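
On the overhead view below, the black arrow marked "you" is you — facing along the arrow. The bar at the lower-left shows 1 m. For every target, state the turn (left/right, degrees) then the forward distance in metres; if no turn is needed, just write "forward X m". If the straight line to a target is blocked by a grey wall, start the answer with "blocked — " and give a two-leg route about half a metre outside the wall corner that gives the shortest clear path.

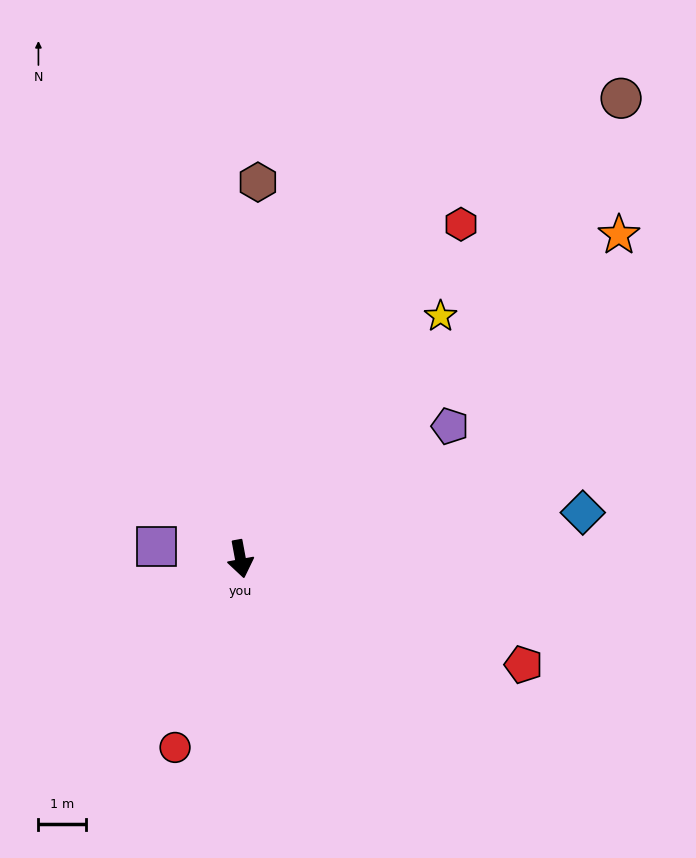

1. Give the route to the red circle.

turn right 30°, forward 4.2 m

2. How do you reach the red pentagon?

turn left 59°, forward 6.4 m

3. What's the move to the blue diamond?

turn left 87°, forward 7.3 m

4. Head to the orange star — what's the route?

turn left 120°, forward 10.5 m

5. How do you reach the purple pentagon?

turn left 112°, forward 5.3 m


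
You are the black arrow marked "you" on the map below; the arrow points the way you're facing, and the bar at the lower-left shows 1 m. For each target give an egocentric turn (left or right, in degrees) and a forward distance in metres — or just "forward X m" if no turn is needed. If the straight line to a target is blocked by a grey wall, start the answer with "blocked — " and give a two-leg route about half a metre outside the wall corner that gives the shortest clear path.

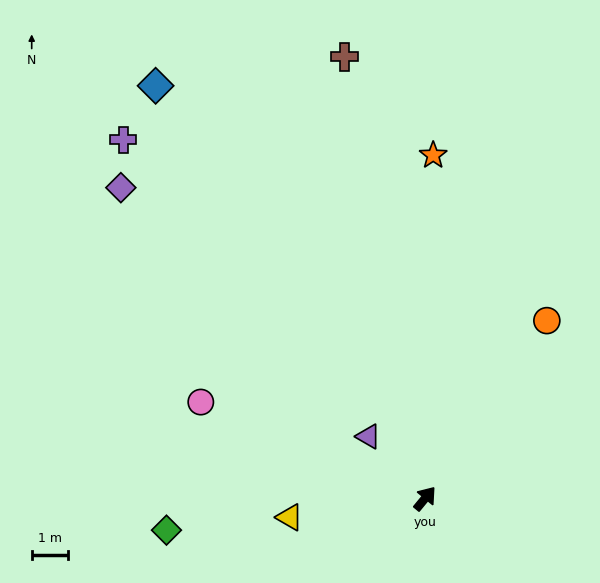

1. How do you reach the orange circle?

turn left 5°, forward 6.0 m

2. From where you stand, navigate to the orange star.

turn left 38°, forward 9.5 m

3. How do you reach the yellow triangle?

turn left 137°, forward 3.8 m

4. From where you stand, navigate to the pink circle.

turn left 106°, forward 6.7 m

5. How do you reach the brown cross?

turn left 50°, forward 12.4 m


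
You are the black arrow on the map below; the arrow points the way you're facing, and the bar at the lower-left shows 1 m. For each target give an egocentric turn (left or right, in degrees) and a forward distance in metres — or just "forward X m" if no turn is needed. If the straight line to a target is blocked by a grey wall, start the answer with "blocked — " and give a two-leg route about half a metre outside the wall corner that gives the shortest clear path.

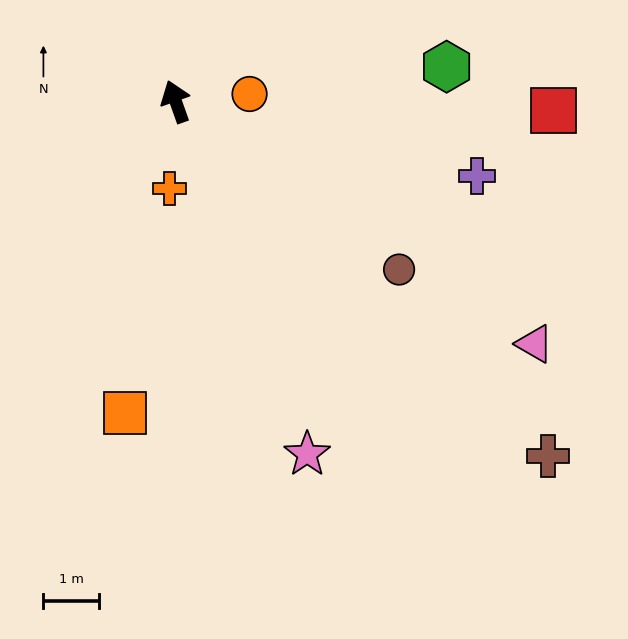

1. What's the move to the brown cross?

turn right 153°, forward 9.3 m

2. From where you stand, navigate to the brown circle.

turn right 147°, forward 5.1 m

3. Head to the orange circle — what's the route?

turn right 104°, forward 1.3 m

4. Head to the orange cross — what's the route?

turn left 156°, forward 1.6 m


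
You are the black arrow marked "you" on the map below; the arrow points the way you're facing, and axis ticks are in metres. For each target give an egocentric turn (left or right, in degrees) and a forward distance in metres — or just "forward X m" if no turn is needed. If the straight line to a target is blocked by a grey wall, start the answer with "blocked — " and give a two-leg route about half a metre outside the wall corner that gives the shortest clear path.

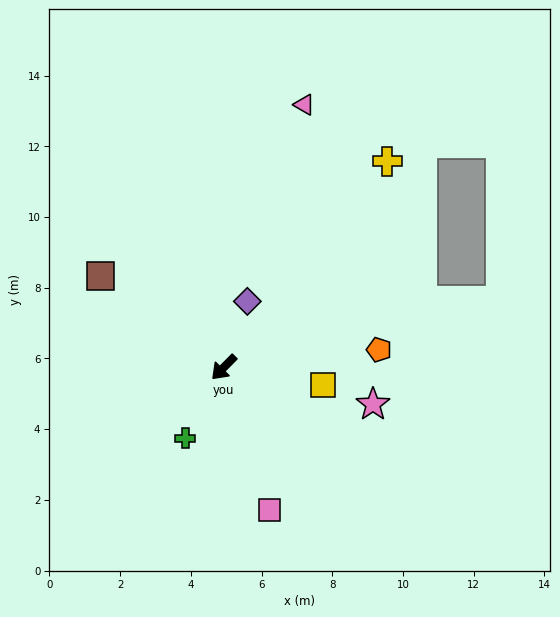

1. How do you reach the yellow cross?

turn right 174°, forward 7.4 m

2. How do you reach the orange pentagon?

turn left 141°, forward 4.4 m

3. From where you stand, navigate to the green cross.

turn left 16°, forward 2.3 m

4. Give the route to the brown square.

turn right 82°, forward 4.3 m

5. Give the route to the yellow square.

turn left 125°, forward 2.9 m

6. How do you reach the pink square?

turn left 62°, forward 4.2 m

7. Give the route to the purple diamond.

turn right 155°, forward 2.0 m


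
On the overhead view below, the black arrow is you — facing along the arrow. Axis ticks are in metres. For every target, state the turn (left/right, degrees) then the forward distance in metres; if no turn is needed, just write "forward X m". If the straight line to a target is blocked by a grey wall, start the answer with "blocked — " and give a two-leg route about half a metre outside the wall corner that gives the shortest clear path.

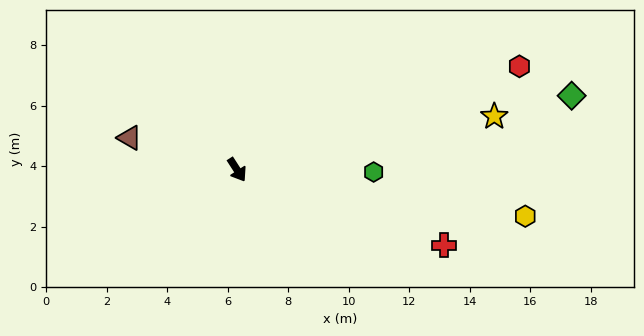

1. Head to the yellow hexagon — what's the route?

turn left 48°, forward 9.7 m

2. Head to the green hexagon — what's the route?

turn left 56°, forward 4.5 m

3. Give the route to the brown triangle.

turn right 139°, forward 3.7 m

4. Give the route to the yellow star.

turn left 69°, forward 8.7 m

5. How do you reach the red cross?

turn left 37°, forward 7.3 m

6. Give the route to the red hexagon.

turn left 77°, forward 9.9 m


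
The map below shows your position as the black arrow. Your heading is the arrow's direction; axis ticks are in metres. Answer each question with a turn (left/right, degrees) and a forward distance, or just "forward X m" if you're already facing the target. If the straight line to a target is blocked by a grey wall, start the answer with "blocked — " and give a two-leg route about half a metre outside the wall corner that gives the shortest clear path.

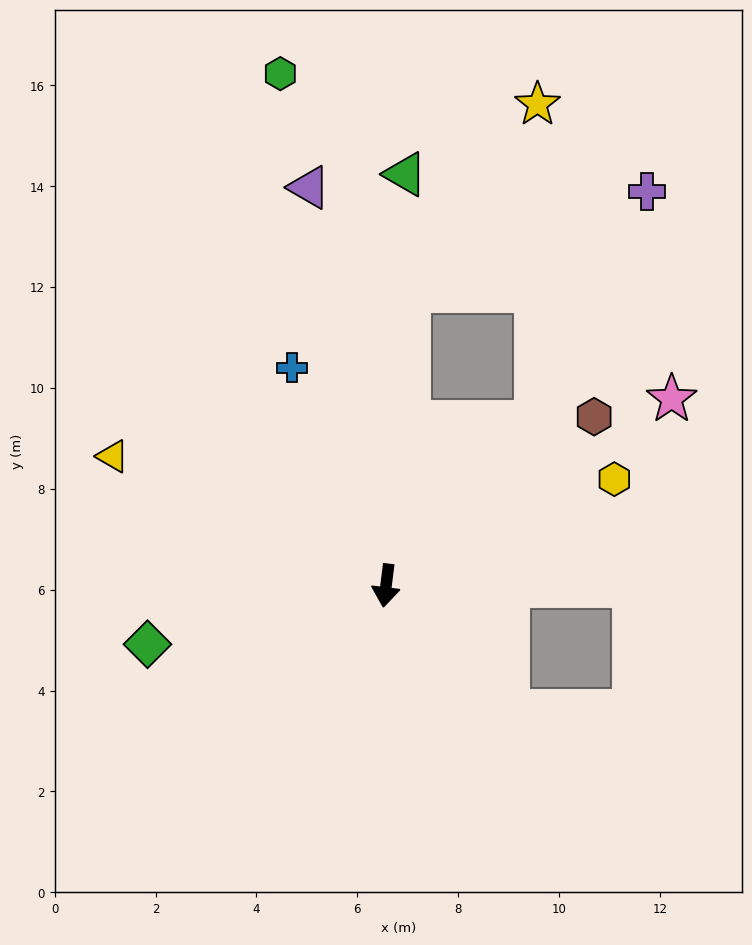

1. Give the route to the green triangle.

turn right 176°, forward 8.2 m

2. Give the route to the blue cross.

turn right 150°, forward 4.7 m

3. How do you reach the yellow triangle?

turn right 108°, forward 6.0 m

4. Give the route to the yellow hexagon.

turn left 122°, forward 5.0 m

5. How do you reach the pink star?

turn left 130°, forward 6.8 m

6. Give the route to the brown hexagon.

turn left 136°, forward 5.3 m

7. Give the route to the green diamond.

turn right 69°, forward 4.9 m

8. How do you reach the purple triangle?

turn right 162°, forward 8.0 m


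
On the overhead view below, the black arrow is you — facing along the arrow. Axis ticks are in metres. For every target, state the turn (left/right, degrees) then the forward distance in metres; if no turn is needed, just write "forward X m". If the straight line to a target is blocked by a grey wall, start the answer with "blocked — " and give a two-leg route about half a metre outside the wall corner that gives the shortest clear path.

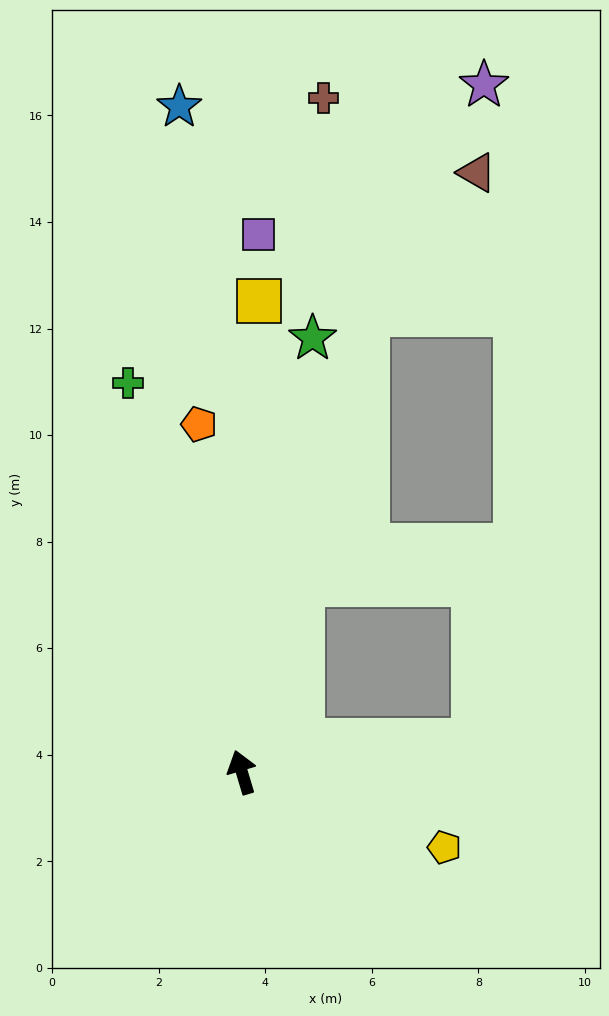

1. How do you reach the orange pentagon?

turn right 10°, forward 6.6 m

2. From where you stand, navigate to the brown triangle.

blocked — turn right 32°, forward 8.9 m, then turn right 23°, forward 3.4 m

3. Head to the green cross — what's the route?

forward 7.6 m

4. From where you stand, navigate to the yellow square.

turn right 19°, forward 8.8 m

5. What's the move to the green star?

turn right 26°, forward 8.3 m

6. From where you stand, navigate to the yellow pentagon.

turn right 127°, forward 4.1 m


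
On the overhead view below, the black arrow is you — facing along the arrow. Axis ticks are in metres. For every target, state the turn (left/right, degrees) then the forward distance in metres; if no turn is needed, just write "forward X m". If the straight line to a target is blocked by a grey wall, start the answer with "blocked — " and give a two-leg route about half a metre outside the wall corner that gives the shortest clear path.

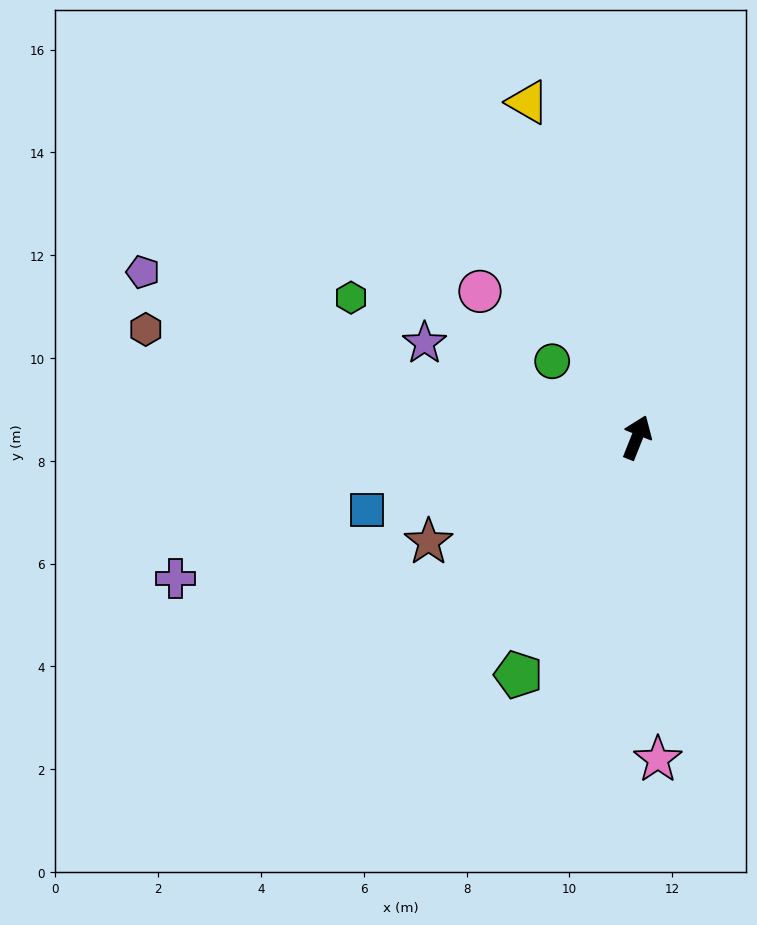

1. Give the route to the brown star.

turn left 138°, forward 4.5 m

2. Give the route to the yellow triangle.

turn left 40°, forward 6.9 m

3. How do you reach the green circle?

turn left 70°, forward 2.2 m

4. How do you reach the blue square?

turn left 127°, forward 5.4 m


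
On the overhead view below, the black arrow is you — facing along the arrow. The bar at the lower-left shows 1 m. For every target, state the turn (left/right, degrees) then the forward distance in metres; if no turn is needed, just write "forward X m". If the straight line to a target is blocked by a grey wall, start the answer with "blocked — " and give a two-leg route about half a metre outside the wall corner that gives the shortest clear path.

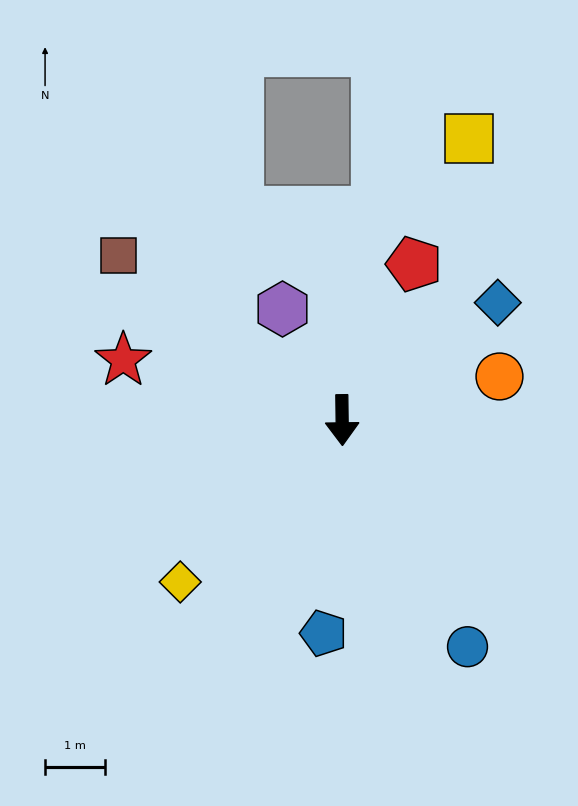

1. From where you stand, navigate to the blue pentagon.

turn right 6°, forward 3.6 m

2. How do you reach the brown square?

turn right 127°, forward 4.6 m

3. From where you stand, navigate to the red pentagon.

turn left 155°, forward 2.9 m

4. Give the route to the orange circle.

turn left 105°, forward 2.7 m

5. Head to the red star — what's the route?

turn right 106°, forward 3.8 m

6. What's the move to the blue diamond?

turn left 126°, forward 3.2 m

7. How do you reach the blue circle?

turn left 28°, forward 4.3 m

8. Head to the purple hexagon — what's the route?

turn right 153°, forward 2.1 m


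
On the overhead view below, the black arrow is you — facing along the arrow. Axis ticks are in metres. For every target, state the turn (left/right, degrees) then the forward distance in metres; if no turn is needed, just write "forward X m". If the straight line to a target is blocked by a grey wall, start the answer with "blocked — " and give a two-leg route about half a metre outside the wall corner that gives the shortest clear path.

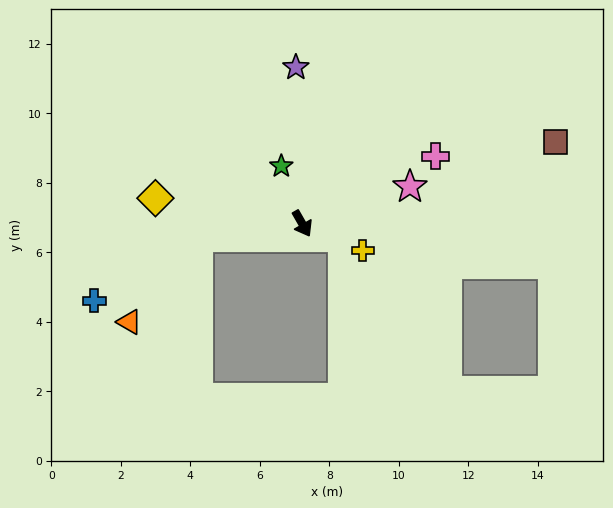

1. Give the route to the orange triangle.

blocked — turn right 112°, forward 3.0 m, then turn left 43°, forward 3.1 m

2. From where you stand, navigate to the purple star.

turn left 153°, forward 4.5 m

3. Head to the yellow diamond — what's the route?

turn right 130°, forward 4.3 m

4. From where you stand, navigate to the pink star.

turn left 79°, forward 3.3 m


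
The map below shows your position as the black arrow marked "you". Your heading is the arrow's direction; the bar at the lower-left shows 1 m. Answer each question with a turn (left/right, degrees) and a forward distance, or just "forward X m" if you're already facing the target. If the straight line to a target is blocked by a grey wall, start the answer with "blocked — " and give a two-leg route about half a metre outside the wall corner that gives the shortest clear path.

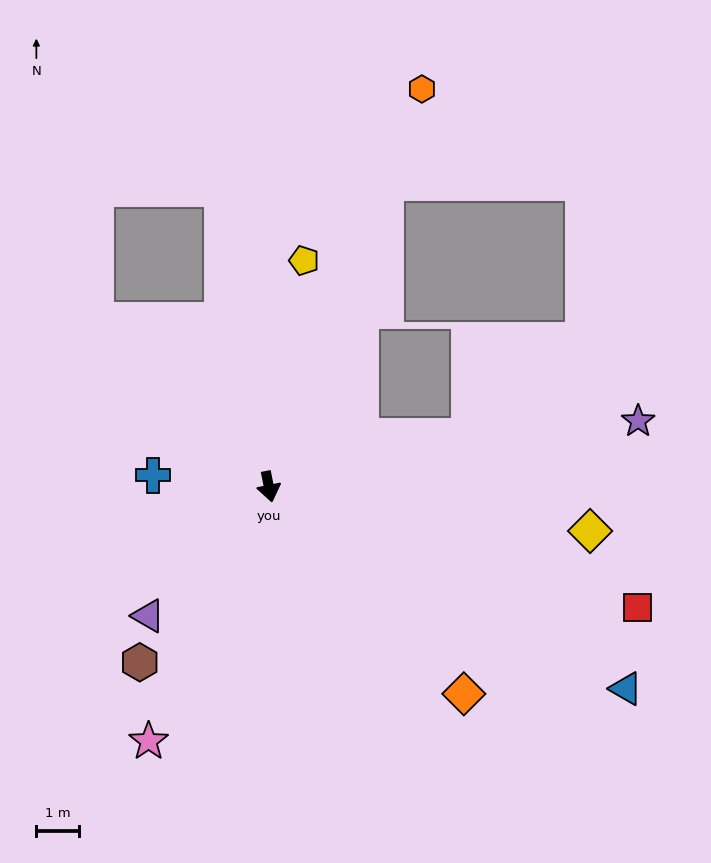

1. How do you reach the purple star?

turn left 89°, forward 8.7 m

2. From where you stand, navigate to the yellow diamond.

turn left 71°, forward 7.6 m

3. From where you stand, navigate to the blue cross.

turn right 107°, forward 2.7 m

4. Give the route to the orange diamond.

turn left 32°, forward 6.6 m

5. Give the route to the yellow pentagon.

turn left 160°, forward 5.3 m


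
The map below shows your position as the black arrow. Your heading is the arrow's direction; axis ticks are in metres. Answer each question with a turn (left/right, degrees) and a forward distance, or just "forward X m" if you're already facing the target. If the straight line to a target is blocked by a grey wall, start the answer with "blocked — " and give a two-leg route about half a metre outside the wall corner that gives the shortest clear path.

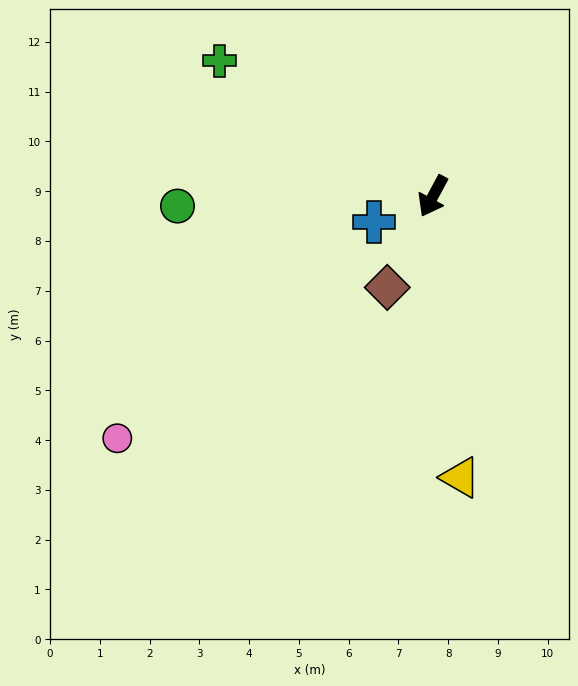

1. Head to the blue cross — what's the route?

turn right 38°, forward 1.3 m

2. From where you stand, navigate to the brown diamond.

forward 2.0 m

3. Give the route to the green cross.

turn right 94°, forward 5.1 m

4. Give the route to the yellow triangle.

turn left 34°, forward 5.7 m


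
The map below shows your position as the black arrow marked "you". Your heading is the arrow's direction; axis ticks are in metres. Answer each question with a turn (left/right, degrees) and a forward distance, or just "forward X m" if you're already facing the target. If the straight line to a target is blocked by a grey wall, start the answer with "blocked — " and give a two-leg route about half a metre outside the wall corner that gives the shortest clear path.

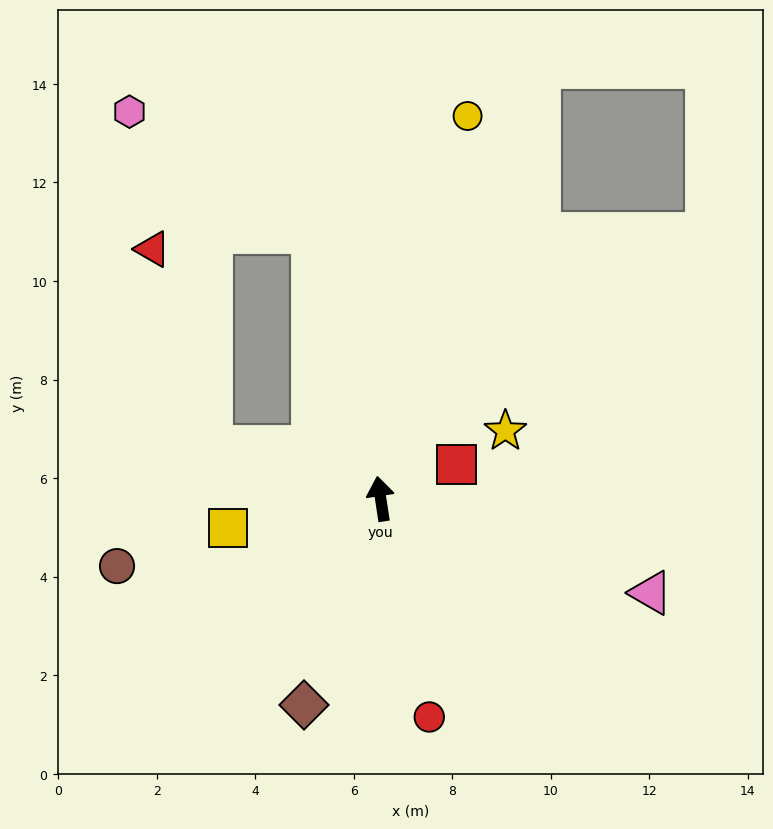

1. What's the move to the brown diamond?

turn left 151°, forward 4.5 m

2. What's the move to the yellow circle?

turn right 21°, forward 8.0 m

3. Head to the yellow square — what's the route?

turn left 92°, forward 3.2 m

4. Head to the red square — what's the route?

turn right 74°, forward 1.7 m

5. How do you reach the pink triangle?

turn right 118°, forward 5.8 m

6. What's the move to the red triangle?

blocked — turn left 64°, forward 3.6 m, then turn right 56°, forward 4.2 m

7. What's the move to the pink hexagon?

blocked — turn left 6°, forward 5.6 m, then turn left 42°, forward 4.4 m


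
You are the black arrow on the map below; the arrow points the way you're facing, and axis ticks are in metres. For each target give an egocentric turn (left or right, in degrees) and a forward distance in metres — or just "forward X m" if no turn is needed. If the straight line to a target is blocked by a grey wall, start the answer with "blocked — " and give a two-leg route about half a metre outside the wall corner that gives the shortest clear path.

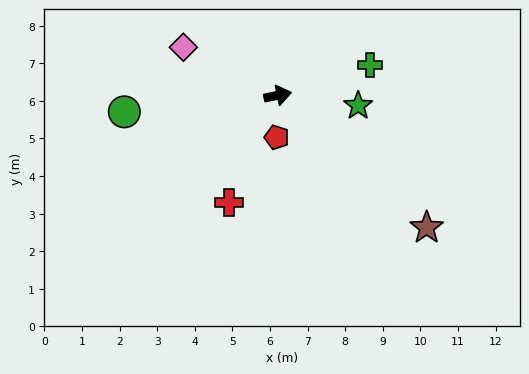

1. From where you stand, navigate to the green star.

turn right 19°, forward 2.2 m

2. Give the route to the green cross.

turn left 6°, forward 2.6 m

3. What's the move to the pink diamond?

turn left 141°, forward 2.8 m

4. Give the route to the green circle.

turn left 174°, forward 4.1 m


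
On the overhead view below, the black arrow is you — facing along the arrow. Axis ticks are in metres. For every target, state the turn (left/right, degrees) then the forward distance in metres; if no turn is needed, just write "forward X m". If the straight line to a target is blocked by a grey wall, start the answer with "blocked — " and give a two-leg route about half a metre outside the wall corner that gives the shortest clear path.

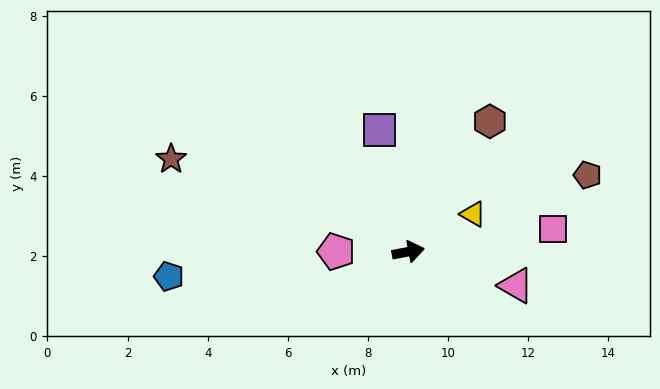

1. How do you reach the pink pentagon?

turn left 169°, forward 1.8 m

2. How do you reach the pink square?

forward 3.6 m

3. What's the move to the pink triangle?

turn right 28°, forward 2.8 m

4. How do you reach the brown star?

turn left 148°, forward 6.4 m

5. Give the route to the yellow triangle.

turn left 19°, forward 1.9 m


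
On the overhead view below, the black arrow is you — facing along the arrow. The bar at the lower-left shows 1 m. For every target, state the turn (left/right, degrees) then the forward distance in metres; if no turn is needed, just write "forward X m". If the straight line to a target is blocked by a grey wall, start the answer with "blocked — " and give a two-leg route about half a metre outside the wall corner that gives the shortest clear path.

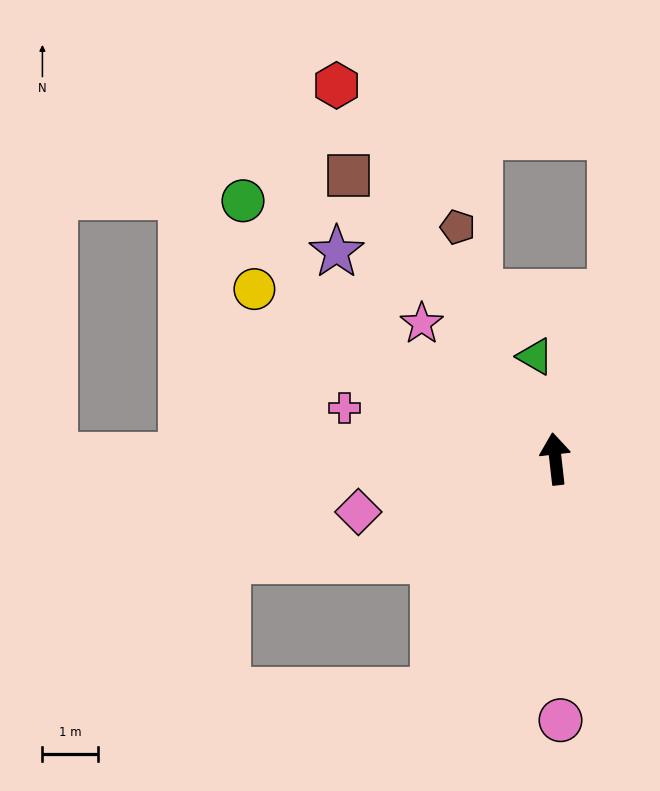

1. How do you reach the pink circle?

turn left 175°, forward 4.7 m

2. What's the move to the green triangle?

turn left 5°, forward 1.9 m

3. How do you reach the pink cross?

turn left 70°, forward 3.9 m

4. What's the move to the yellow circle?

turn left 54°, forward 6.3 m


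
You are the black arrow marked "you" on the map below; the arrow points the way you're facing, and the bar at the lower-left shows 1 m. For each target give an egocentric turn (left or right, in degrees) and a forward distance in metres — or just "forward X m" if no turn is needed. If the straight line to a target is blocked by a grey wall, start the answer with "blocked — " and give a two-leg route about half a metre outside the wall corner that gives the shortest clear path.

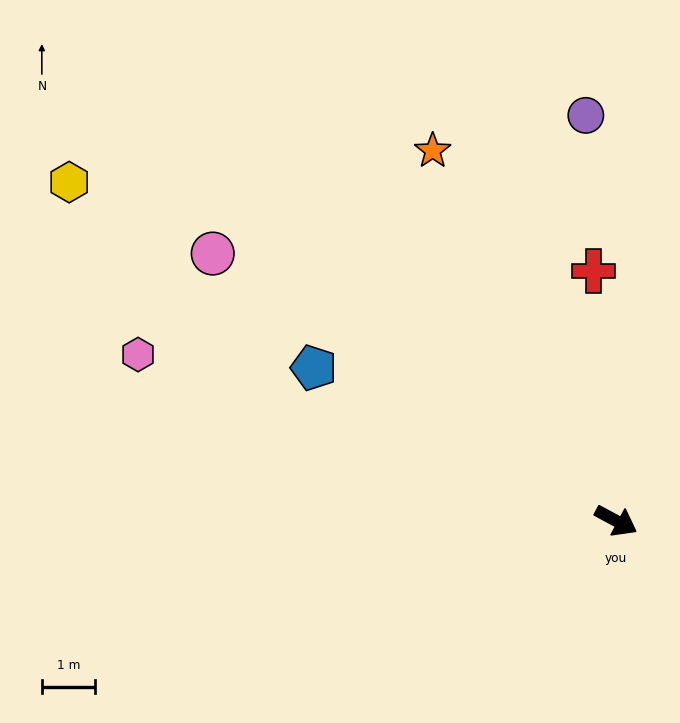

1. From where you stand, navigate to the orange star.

turn left 145°, forward 7.7 m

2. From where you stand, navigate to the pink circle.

turn left 175°, forward 9.0 m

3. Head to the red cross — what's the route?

turn left 124°, forward 4.7 m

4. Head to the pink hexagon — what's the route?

turn right 171°, forward 9.4 m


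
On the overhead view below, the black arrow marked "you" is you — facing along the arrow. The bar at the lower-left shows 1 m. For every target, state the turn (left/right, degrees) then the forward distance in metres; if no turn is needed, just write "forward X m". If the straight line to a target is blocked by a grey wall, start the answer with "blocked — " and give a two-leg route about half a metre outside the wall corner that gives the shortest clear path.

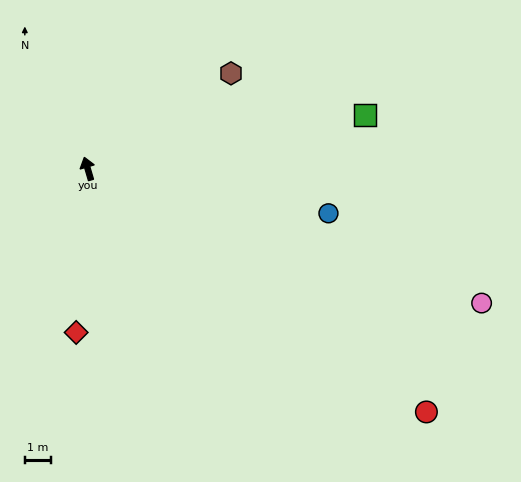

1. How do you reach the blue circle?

turn right 117°, forward 9.2 m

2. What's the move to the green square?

turn right 95°, forward 10.7 m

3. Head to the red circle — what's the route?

turn right 142°, forward 15.7 m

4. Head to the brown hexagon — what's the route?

turn right 73°, forward 6.5 m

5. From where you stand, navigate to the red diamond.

turn left 160°, forward 6.2 m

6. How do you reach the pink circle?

turn right 125°, forward 15.7 m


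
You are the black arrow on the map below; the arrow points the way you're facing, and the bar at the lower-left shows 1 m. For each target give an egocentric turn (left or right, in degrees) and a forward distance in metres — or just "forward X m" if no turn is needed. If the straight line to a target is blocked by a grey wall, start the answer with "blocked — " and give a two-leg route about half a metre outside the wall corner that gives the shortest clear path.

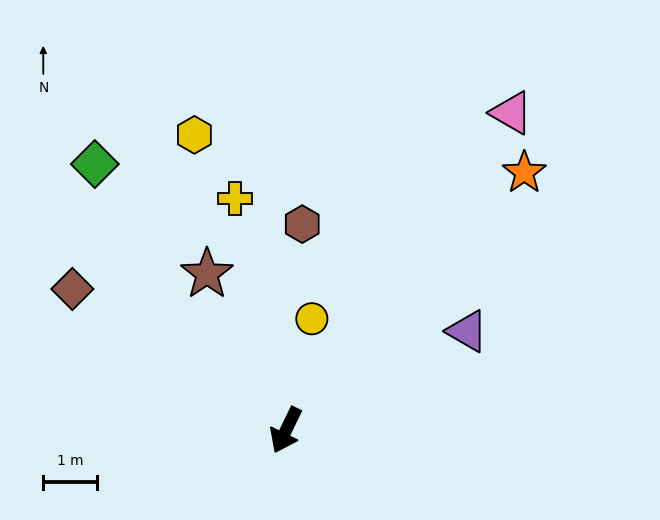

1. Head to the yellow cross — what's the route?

turn right 142°, forward 4.4 m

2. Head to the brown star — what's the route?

turn right 127°, forward 3.3 m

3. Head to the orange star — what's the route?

turn left 163°, forward 6.5 m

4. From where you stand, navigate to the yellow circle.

turn right 167°, forward 2.1 m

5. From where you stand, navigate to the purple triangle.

turn left 145°, forward 3.8 m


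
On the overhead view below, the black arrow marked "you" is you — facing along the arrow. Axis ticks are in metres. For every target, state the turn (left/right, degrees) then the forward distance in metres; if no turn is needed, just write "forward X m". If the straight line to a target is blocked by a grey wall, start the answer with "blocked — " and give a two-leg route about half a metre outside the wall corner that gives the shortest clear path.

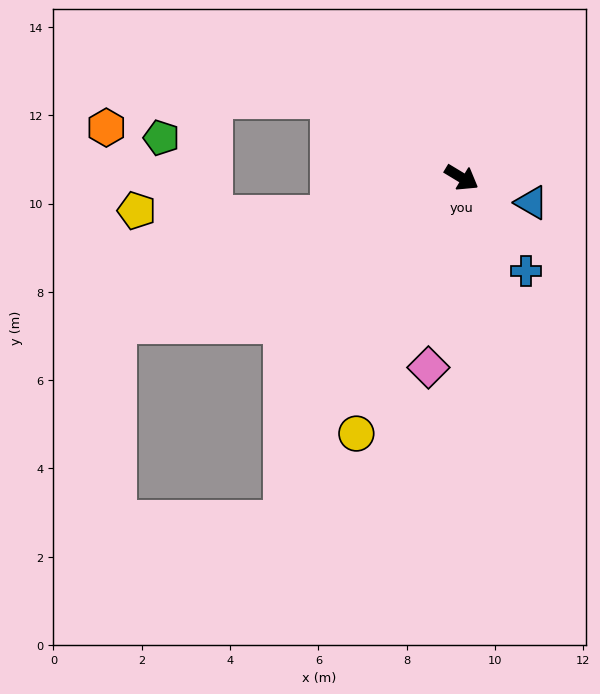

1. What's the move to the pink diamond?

turn right 69°, forward 4.4 m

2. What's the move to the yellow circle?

turn right 81°, forward 6.3 m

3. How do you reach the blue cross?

turn right 24°, forward 2.6 m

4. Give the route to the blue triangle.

turn left 11°, forward 1.7 m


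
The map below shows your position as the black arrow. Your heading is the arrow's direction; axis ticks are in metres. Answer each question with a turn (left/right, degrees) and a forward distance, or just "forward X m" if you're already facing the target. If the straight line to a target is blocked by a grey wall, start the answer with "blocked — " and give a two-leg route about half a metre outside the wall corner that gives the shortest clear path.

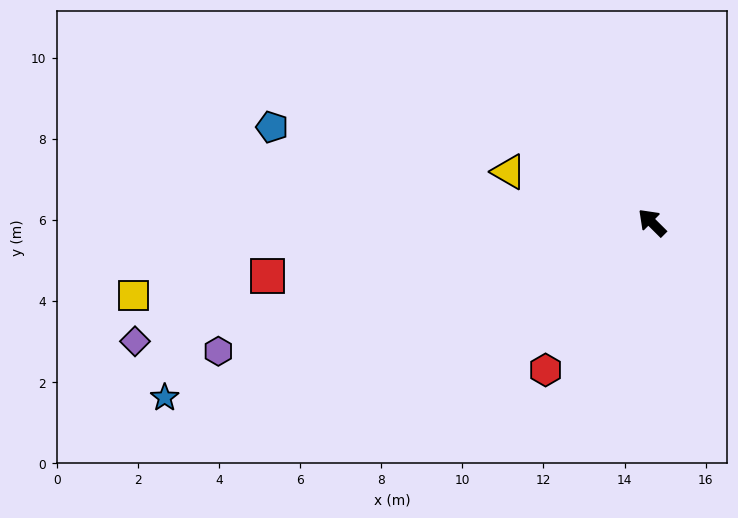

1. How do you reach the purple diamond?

turn left 58°, forward 13.1 m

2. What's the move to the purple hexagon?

turn left 61°, forward 11.2 m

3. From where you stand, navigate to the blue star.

turn left 65°, forward 12.8 m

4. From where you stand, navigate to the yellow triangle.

turn left 25°, forward 3.7 m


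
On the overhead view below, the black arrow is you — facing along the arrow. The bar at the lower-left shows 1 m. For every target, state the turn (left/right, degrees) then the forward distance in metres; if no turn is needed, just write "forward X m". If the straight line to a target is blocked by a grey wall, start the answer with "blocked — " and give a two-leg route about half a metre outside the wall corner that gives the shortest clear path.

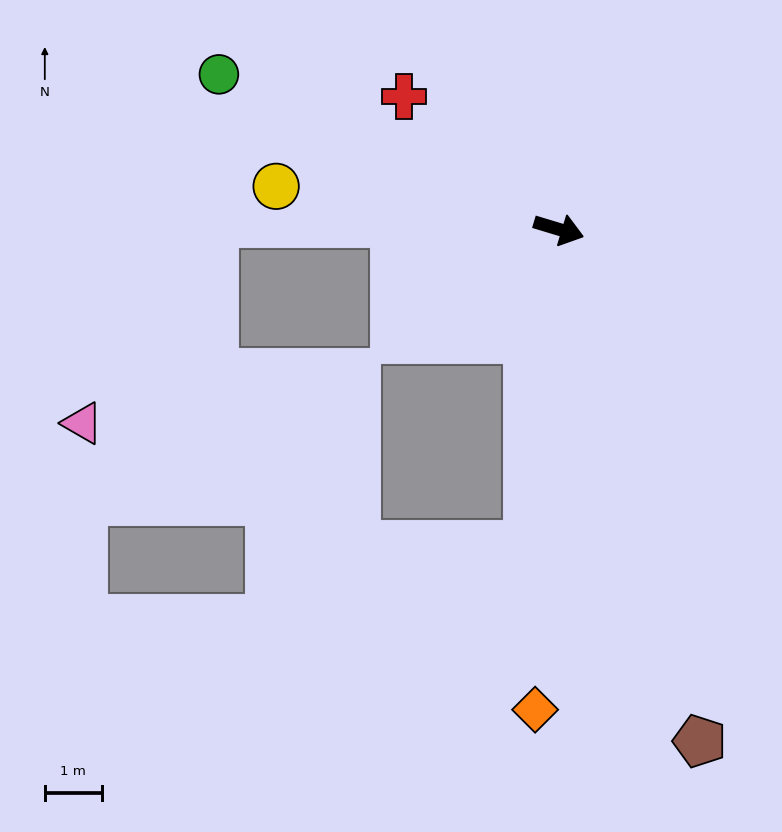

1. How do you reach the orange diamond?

turn right 76°, forward 8.5 m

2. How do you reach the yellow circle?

turn right 172°, forward 5.0 m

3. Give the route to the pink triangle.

blocked — turn right 164°, forward 6.0 m, then turn left 57°, forward 4.2 m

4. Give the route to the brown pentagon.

turn right 58°, forward 9.3 m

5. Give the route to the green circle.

turn left 172°, forward 6.6 m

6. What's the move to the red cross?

turn left 156°, forward 3.6 m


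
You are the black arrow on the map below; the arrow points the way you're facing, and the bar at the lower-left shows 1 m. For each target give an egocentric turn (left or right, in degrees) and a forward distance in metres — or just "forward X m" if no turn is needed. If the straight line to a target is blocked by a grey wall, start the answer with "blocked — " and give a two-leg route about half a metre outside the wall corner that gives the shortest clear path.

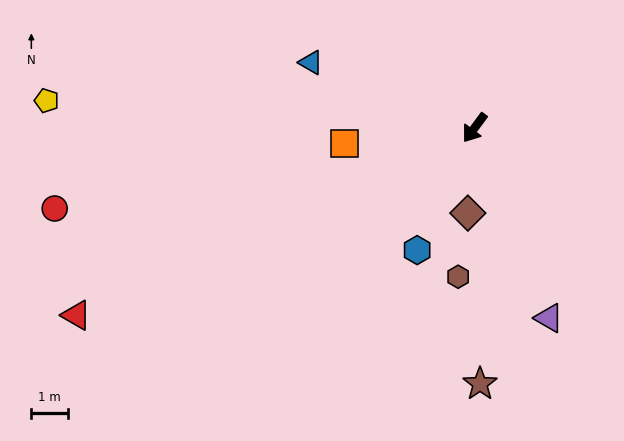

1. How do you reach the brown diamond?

turn left 32°, forward 2.3 m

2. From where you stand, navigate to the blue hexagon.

turn left 11°, forward 3.7 m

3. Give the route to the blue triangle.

turn right 75°, forward 4.8 m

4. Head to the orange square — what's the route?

turn right 47°, forward 3.6 m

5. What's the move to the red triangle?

turn right 28°, forward 12.0 m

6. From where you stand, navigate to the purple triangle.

turn left 58°, forward 5.6 m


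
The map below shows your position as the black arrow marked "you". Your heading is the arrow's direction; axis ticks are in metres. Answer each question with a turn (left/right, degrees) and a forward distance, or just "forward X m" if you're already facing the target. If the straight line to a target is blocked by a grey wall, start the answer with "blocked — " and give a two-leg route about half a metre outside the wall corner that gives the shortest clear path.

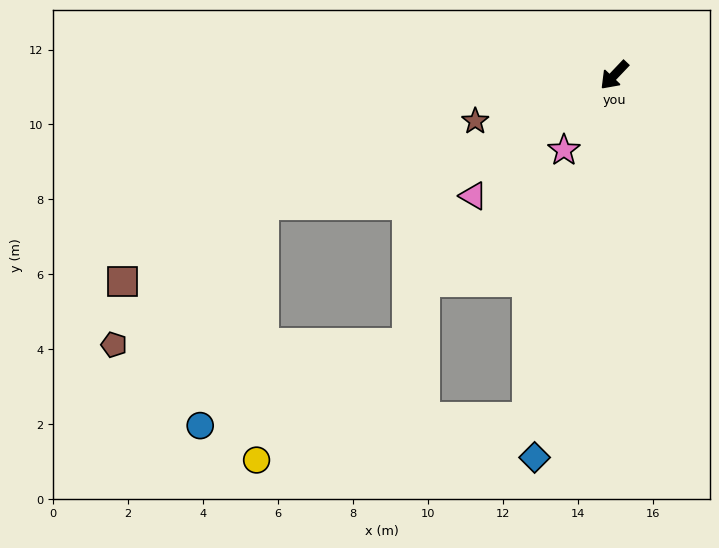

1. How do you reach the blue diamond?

turn left 32°, forward 10.4 m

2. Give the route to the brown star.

turn right 28°, forward 3.9 m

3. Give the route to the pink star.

turn left 10°, forward 2.4 m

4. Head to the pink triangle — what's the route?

turn right 6°, forward 5.0 m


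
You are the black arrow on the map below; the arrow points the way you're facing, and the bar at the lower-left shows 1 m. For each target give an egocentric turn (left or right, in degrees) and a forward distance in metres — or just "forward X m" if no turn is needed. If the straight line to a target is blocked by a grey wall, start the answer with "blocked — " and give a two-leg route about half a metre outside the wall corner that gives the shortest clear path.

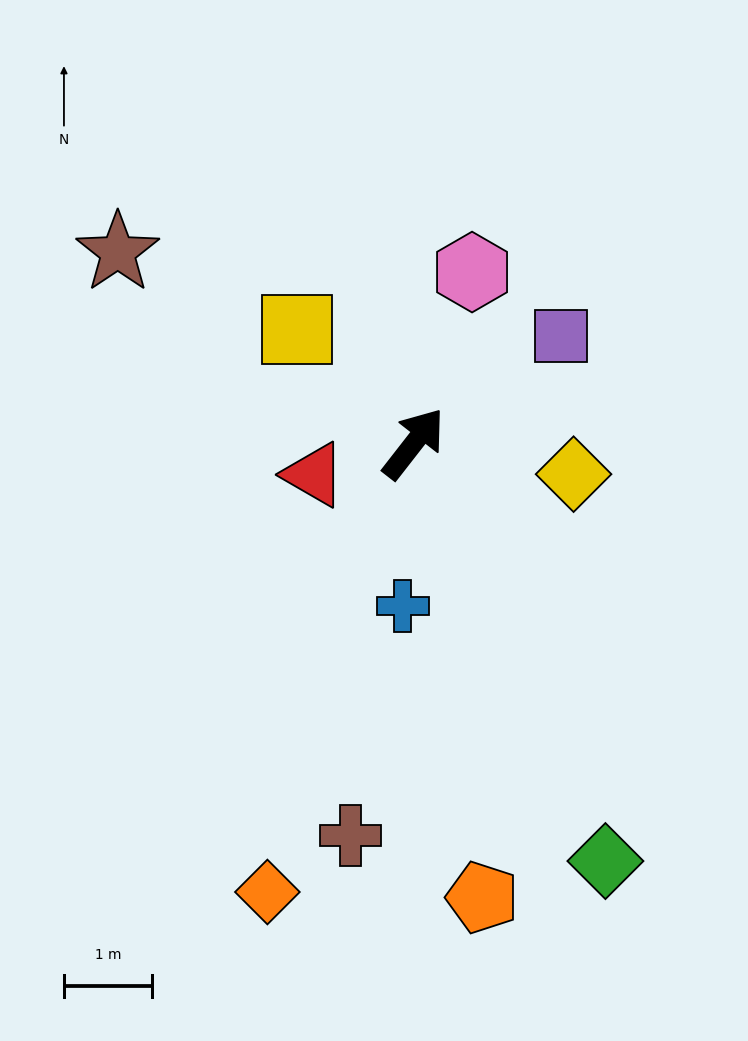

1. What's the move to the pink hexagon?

turn left 19°, forward 2.0 m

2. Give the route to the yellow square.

turn left 84°, forward 1.8 m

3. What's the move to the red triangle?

turn left 145°, forward 1.2 m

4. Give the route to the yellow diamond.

turn right 63°, forward 1.8 m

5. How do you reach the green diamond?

turn right 117°, forward 5.2 m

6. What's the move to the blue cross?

turn right 146°, forward 1.8 m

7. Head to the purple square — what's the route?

turn right 16°, forward 2.1 m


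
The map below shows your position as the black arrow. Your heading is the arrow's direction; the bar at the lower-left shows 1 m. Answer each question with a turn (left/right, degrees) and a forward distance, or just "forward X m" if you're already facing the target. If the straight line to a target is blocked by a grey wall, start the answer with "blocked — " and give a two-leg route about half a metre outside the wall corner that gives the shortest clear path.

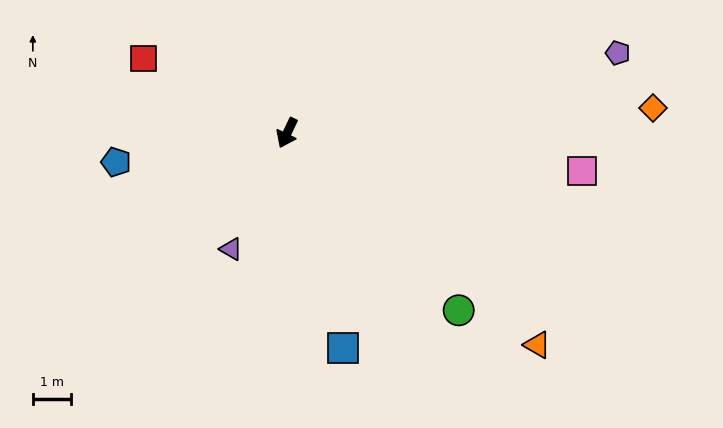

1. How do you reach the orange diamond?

turn left 119°, forward 9.6 m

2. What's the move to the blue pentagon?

turn right 55°, forward 4.6 m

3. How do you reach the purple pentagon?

turn left 129°, forward 8.9 m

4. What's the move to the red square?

turn right 92°, forward 4.3 m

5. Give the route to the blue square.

turn left 40°, forward 5.8 m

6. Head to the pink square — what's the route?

turn left 108°, forward 7.8 m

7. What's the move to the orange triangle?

turn left 75°, forward 8.6 m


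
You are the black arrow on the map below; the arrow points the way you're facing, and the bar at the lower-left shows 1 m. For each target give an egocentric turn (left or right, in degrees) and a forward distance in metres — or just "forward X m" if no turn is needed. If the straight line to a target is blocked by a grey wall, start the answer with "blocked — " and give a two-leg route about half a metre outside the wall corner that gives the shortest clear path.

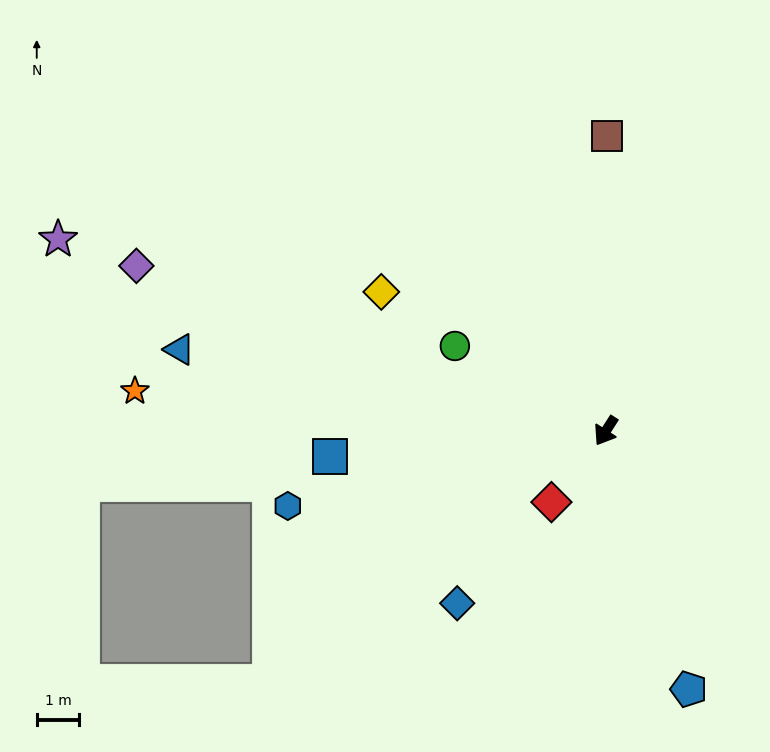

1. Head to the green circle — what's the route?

turn right 87°, forward 4.1 m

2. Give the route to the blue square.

turn right 52°, forward 6.5 m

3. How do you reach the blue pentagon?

turn left 50°, forward 6.3 m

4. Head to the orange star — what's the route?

turn right 62°, forward 11.1 m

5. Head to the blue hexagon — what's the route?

turn right 44°, forward 7.6 m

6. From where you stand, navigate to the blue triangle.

turn right 68°, forward 10.2 m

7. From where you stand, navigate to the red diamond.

turn right 5°, forward 2.1 m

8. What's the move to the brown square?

turn right 148°, forward 6.9 m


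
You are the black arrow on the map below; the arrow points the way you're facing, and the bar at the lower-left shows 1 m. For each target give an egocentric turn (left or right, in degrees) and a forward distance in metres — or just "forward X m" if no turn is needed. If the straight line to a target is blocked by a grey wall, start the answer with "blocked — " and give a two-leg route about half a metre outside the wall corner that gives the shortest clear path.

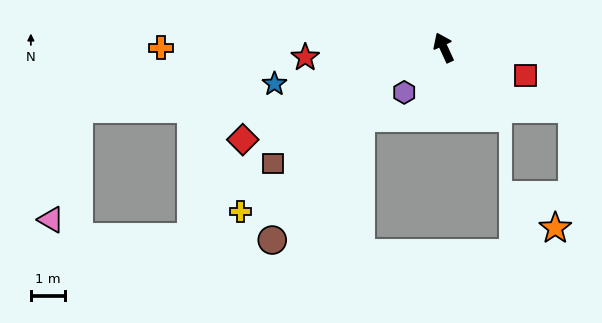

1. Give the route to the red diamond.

turn left 90°, forward 6.6 m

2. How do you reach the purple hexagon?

turn left 114°, forward 1.8 m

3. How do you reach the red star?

turn left 69°, forward 4.1 m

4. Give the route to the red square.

turn right 134°, forward 2.6 m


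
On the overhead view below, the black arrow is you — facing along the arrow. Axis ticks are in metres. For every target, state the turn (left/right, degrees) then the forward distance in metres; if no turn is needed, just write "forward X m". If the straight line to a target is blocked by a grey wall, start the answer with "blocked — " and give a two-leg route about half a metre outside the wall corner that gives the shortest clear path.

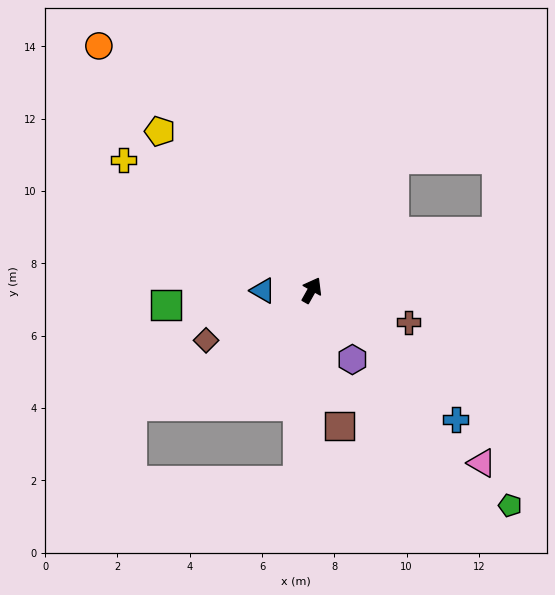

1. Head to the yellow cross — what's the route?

turn left 85°, forward 6.3 m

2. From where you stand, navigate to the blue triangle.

turn left 120°, forward 1.4 m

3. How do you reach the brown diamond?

turn left 145°, forward 3.2 m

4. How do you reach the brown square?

turn right 139°, forward 3.8 m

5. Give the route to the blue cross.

turn right 103°, forward 5.4 m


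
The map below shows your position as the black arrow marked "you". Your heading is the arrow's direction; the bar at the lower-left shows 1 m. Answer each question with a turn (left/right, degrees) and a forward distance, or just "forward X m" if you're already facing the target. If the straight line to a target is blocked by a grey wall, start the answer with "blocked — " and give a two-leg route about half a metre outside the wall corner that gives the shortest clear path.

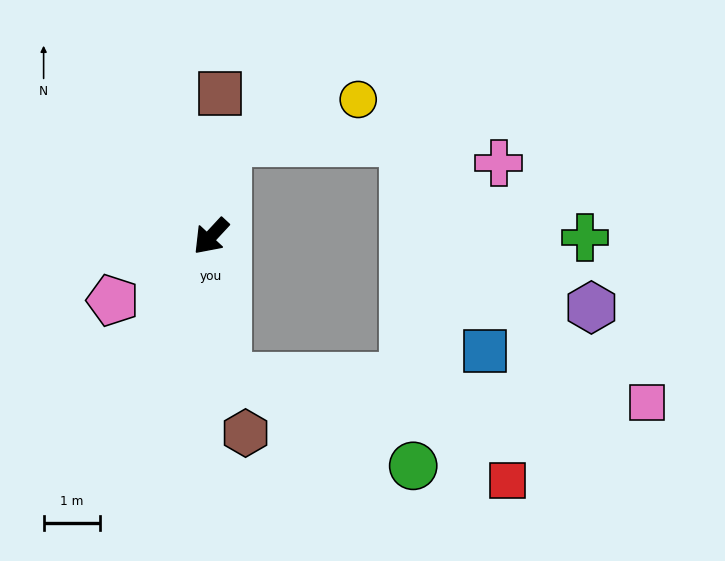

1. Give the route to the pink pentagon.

turn right 14°, forward 2.1 m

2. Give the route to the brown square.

turn right 141°, forward 2.5 m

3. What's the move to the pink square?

blocked — turn left 49°, forward 2.5 m, then turn left 80°, forward 7.4 m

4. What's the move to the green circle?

blocked — turn left 49°, forward 2.5 m, then turn left 58°, forward 3.7 m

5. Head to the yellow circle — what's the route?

blocked — turn right 147°, forward 1.7 m, then turn right 62°, forward 2.4 m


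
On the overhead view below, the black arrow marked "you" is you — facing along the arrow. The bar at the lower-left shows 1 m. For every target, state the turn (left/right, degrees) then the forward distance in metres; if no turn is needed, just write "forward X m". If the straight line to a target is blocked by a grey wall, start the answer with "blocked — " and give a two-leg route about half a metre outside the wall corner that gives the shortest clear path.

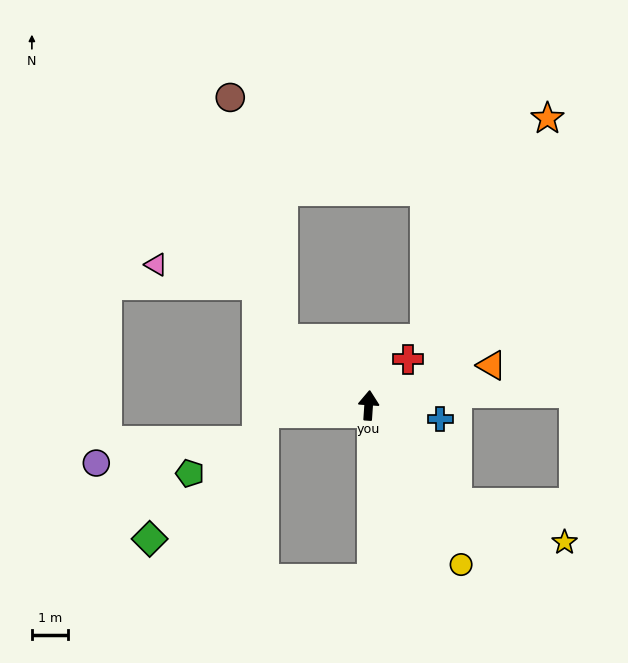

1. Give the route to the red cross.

turn right 37°, forward 1.7 m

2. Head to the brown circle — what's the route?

blocked — turn left 57°, forward 3.0 m, then turn right 41°, forward 6.8 m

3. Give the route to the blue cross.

turn right 97°, forward 2.0 m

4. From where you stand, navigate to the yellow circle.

turn right 146°, forward 5.1 m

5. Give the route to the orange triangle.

turn right 68°, forward 3.6 m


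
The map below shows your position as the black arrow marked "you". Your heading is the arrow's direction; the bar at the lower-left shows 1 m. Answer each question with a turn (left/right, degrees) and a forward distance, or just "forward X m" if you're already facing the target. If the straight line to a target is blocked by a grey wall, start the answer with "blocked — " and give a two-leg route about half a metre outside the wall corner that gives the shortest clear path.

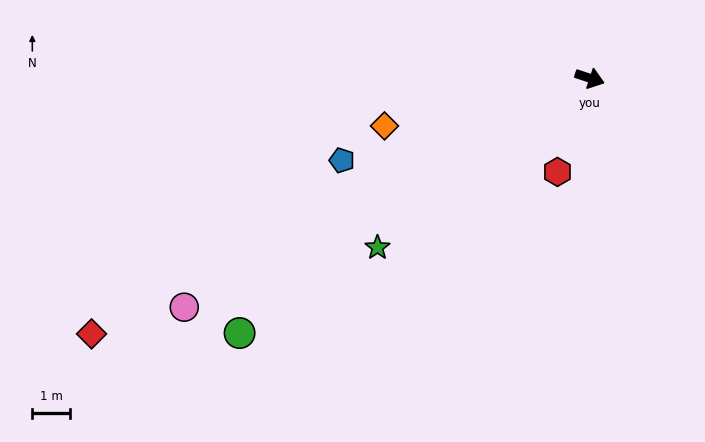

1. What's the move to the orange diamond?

turn right 149°, forward 5.5 m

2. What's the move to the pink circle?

turn right 132°, forward 12.3 m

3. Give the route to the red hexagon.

turn right 91°, forward 2.6 m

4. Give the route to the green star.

turn right 123°, forward 7.1 m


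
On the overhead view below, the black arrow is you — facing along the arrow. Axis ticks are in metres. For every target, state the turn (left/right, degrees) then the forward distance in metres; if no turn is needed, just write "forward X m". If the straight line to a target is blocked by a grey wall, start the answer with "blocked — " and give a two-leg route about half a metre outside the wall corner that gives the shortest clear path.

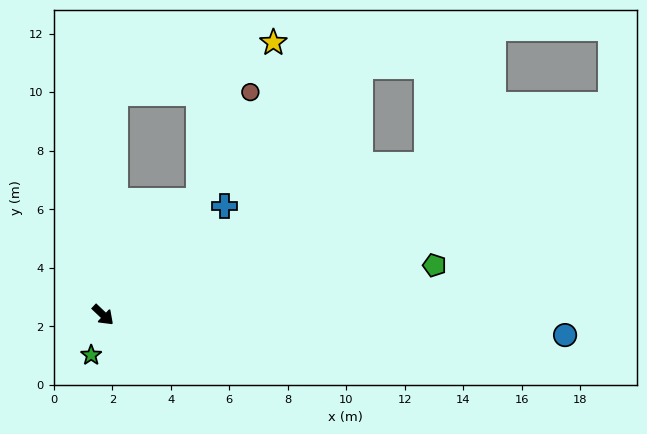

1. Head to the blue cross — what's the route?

turn left 85°, forward 5.6 m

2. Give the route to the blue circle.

turn left 41°, forward 15.8 m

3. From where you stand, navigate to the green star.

turn right 63°, forward 1.4 m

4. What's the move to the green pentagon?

turn left 52°, forward 11.5 m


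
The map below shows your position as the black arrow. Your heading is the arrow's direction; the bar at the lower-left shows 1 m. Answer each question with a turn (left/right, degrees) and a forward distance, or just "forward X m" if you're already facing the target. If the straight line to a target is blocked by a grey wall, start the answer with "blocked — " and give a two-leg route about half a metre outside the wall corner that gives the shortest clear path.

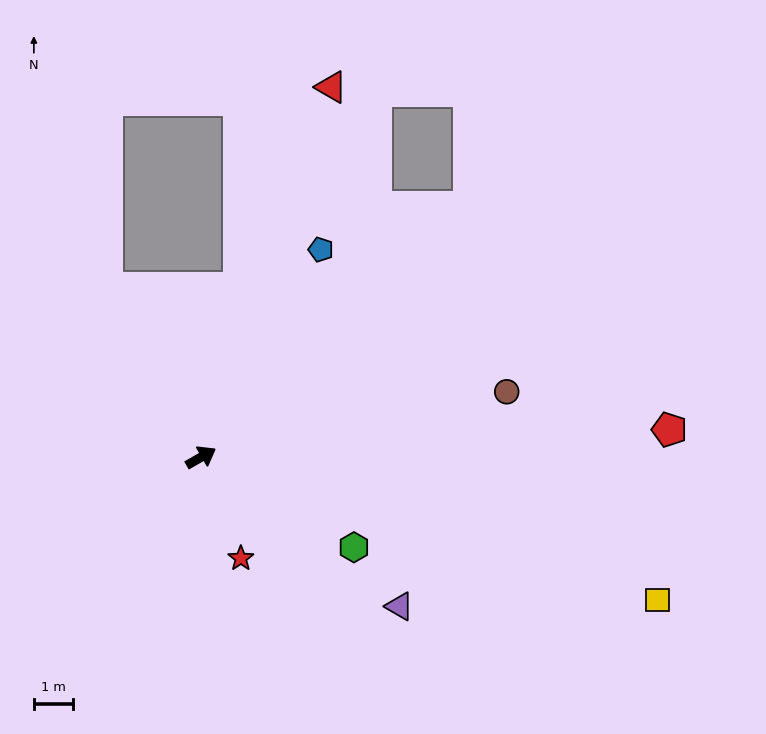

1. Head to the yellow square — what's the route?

turn right 47°, forward 12.2 m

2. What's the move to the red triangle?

turn left 41°, forward 10.0 m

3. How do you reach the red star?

turn right 98°, forward 2.8 m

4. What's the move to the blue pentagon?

turn left 30°, forward 6.1 m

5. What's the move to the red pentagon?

turn right 27°, forward 11.9 m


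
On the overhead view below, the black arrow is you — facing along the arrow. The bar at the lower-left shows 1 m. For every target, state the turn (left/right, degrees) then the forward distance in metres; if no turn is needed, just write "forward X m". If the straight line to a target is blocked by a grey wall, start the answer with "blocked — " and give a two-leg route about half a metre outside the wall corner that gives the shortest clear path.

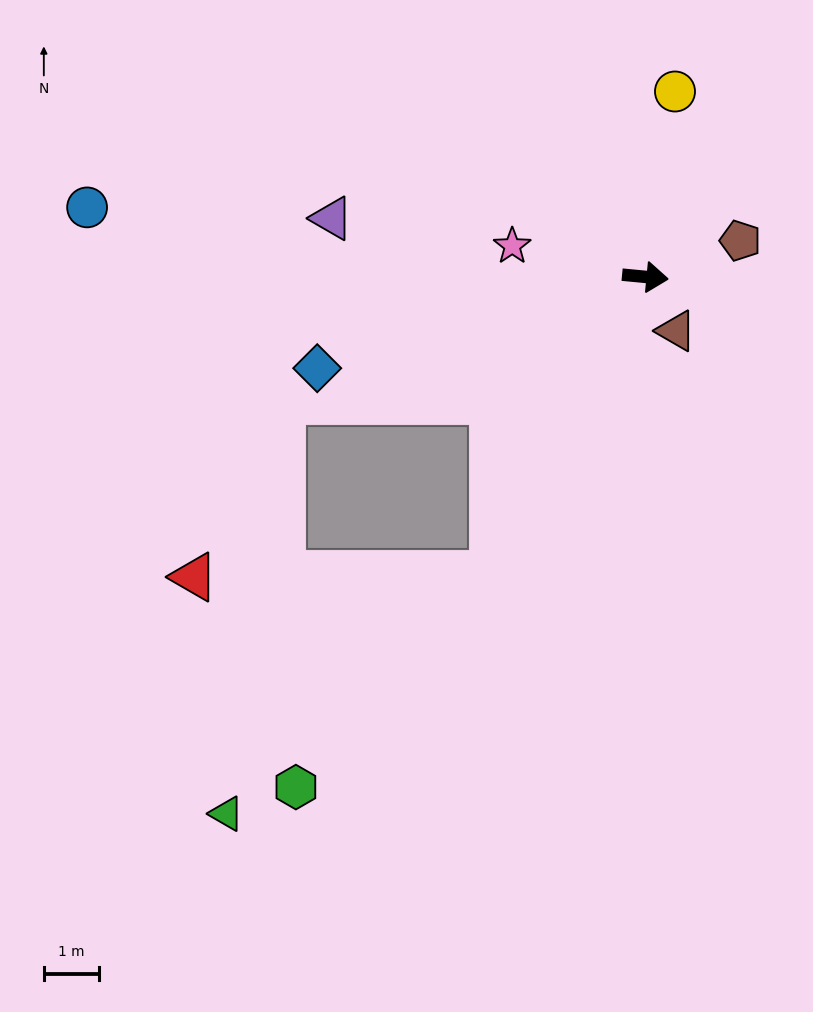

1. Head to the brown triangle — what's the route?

turn right 55°, forward 1.1 m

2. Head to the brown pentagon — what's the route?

turn left 26°, forward 1.9 m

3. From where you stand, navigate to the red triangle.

blocked — turn right 112°, forward 6.1 m, then turn right 62°, forward 5.4 m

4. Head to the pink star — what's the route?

turn left 172°, forward 2.5 m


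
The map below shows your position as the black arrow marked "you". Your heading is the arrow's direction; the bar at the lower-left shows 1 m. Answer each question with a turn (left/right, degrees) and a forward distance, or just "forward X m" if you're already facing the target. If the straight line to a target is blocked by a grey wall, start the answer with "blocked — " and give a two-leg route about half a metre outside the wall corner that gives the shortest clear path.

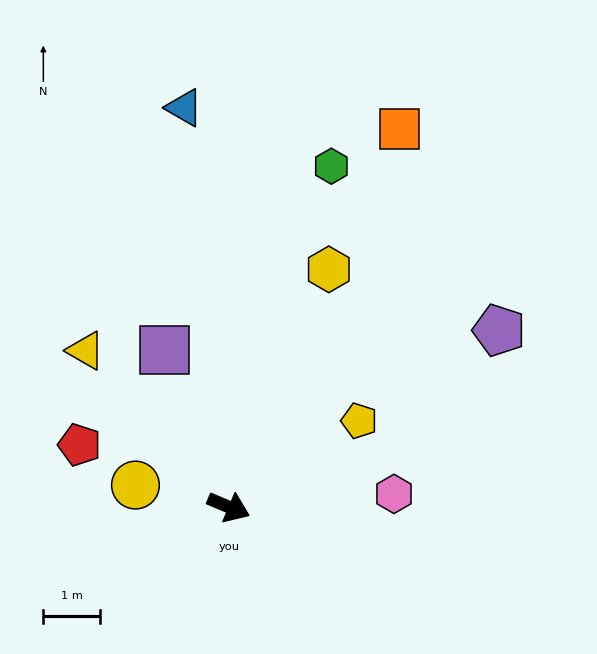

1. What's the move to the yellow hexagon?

turn left 90°, forward 4.5 m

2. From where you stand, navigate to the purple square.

turn left 135°, forward 3.0 m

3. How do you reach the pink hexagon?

turn left 27°, forward 2.9 m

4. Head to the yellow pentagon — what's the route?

turn left 56°, forward 2.7 m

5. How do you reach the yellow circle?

turn right 170°, forward 1.7 m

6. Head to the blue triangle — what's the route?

turn left 119°, forward 7.0 m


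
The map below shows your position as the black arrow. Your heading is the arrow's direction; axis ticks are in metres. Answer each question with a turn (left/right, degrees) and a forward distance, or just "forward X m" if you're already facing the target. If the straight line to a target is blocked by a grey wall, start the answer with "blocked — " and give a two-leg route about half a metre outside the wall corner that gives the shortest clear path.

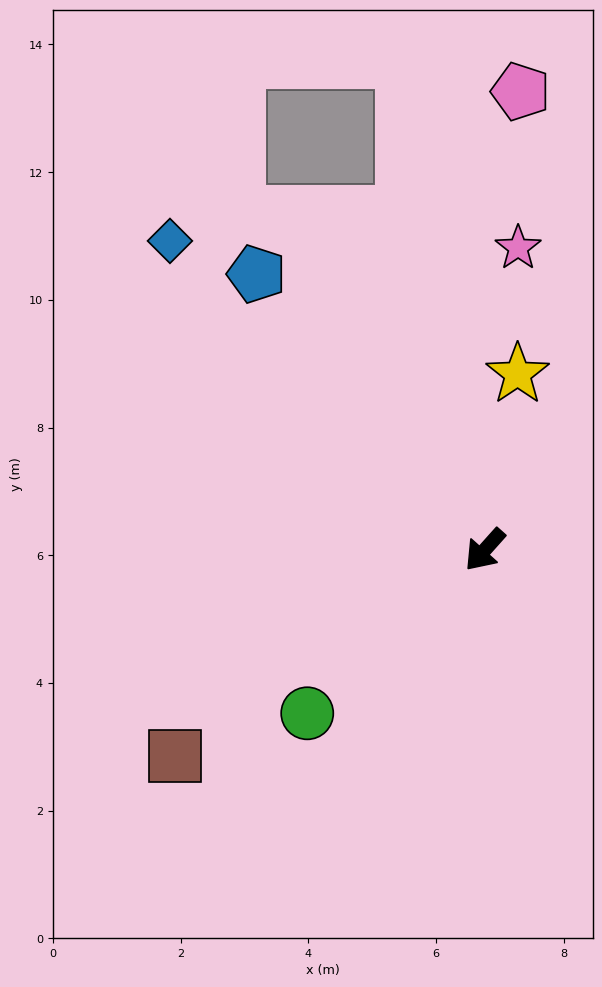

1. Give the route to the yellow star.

turn right 149°, forward 2.8 m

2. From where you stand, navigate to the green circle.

turn right 6°, forward 3.8 m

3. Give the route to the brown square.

turn right 15°, forward 5.8 m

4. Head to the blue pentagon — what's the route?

turn right 99°, forward 5.6 m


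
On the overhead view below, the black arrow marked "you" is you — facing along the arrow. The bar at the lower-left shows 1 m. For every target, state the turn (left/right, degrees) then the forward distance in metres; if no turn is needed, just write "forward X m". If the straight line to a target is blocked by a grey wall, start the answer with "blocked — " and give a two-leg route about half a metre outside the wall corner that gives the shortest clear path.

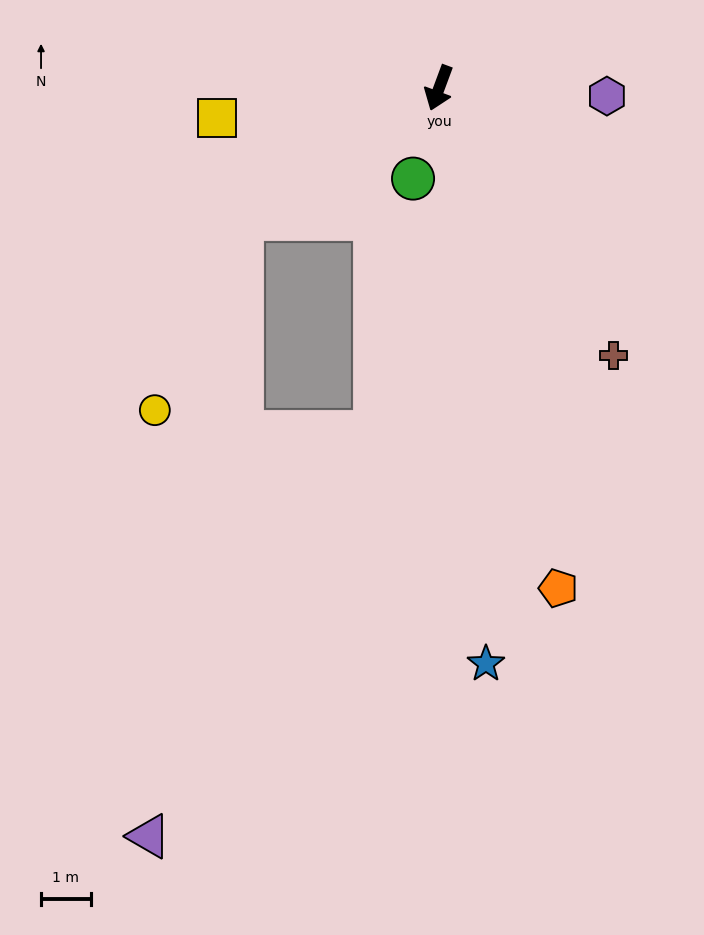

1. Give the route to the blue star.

turn left 25°, forward 11.6 m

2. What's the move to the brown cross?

turn left 53°, forward 6.4 m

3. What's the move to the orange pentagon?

turn left 34°, forward 10.3 m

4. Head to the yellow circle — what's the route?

blocked — turn right 36°, forward 4.7 m, then turn left 32°, forward 4.2 m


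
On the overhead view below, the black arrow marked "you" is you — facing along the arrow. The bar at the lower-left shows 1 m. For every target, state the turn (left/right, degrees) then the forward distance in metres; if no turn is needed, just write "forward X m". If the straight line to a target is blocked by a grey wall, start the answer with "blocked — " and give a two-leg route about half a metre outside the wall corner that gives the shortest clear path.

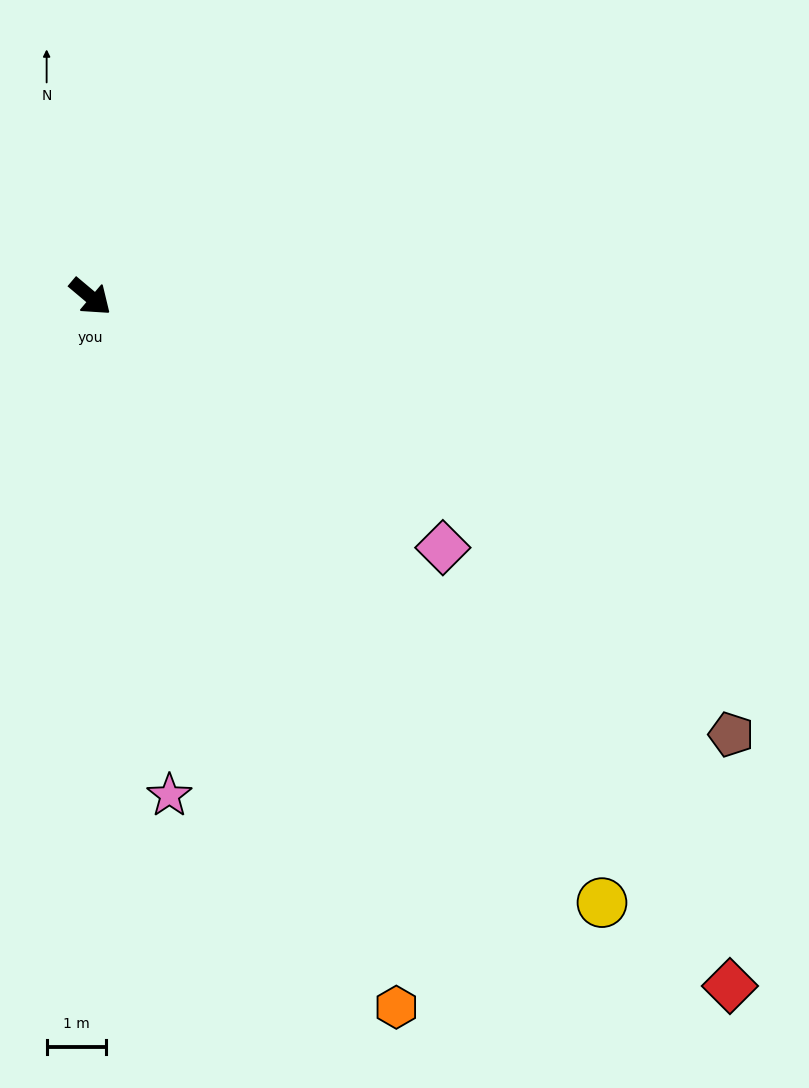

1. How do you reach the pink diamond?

turn left 5°, forward 7.3 m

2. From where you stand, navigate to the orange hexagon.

turn right 27°, forward 13.0 m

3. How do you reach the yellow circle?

turn right 10°, forward 13.4 m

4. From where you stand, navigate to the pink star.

turn right 41°, forward 8.5 m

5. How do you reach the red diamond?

turn right 7°, forward 15.9 m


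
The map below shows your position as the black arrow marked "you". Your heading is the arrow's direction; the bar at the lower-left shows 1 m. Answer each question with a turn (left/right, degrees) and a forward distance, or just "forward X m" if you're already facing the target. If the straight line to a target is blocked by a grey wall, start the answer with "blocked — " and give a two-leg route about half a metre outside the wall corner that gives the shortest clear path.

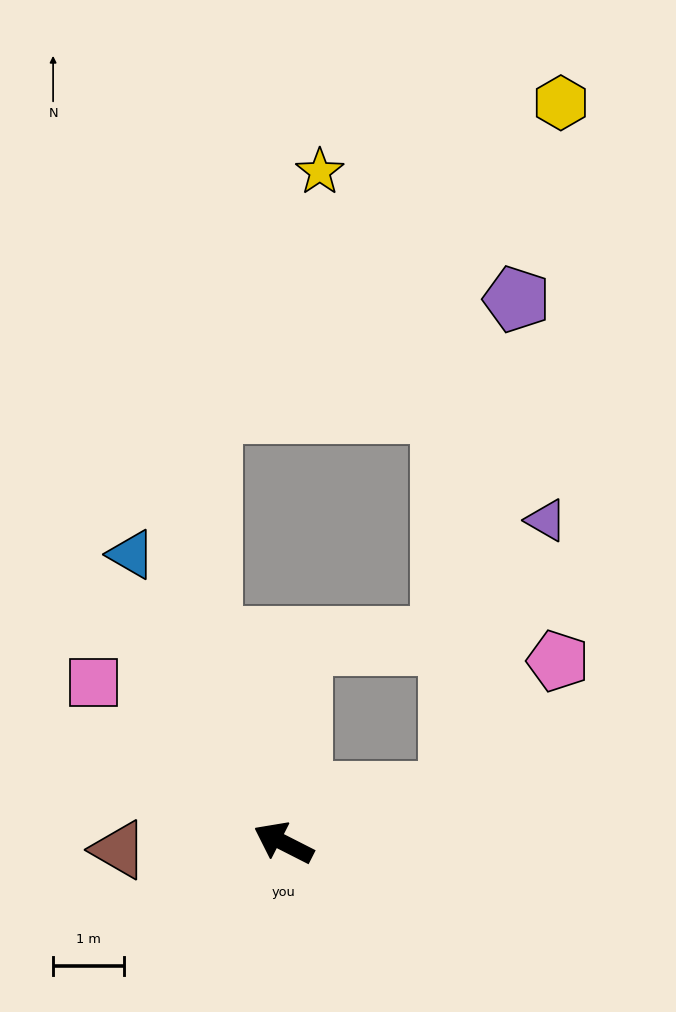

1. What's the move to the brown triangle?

turn left 29°, forward 2.3 m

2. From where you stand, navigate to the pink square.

turn right 13°, forward 3.5 m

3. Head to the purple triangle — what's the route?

blocked — turn right 136°, forward 2.4 m, then turn left 53°, forward 4.0 m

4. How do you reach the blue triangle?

turn right 35°, forward 4.6 m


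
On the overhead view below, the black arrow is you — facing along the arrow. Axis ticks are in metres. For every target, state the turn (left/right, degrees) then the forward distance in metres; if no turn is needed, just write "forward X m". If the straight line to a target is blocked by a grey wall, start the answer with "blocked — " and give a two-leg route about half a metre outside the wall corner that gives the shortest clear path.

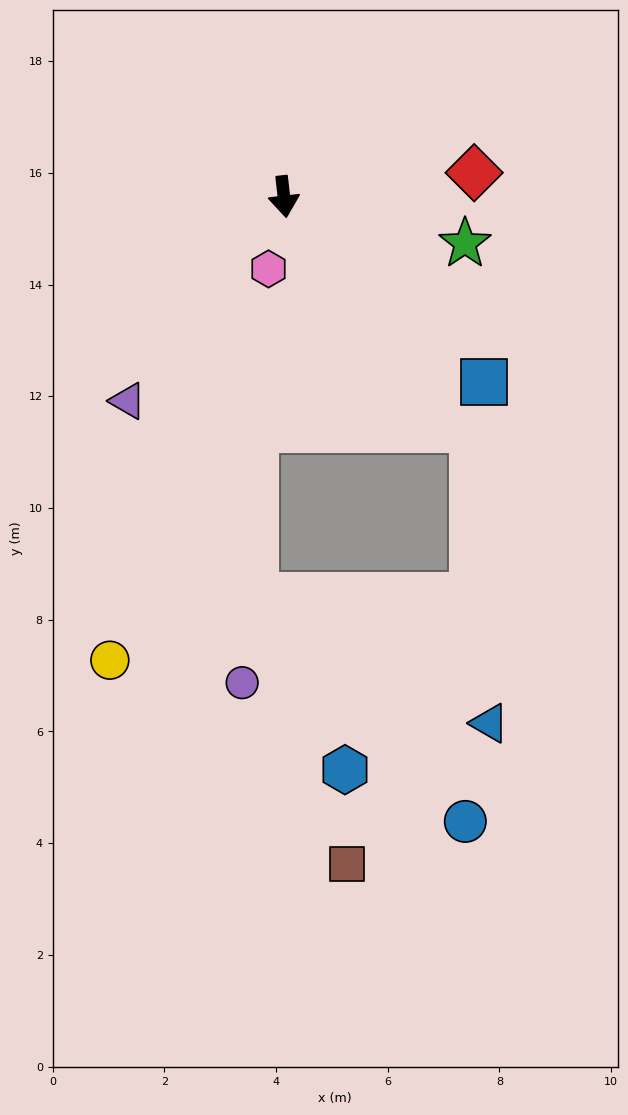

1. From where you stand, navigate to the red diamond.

turn left 91°, forward 3.4 m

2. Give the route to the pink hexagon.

turn right 19°, forward 1.3 m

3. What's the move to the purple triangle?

turn right 44°, forward 4.6 m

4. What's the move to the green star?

turn left 69°, forward 3.3 m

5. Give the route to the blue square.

turn left 41°, forward 4.9 m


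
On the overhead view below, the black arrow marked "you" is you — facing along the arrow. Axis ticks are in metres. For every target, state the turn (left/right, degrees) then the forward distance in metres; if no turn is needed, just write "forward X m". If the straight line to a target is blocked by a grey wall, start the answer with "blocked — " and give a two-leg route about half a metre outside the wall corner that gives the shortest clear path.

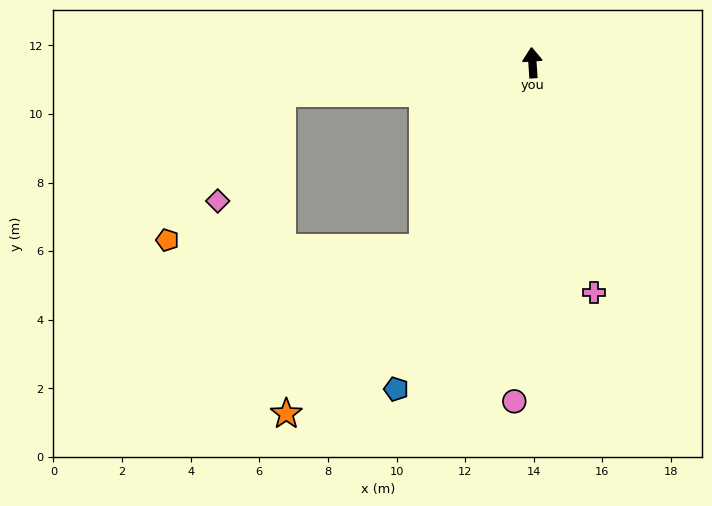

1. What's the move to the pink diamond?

blocked — turn left 93°, forward 7.4 m, then turn left 53°, forward 3.7 m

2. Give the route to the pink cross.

turn right 169°, forward 6.9 m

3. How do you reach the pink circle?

turn left 173°, forward 9.9 m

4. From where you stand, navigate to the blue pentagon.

turn left 154°, forward 10.3 m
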